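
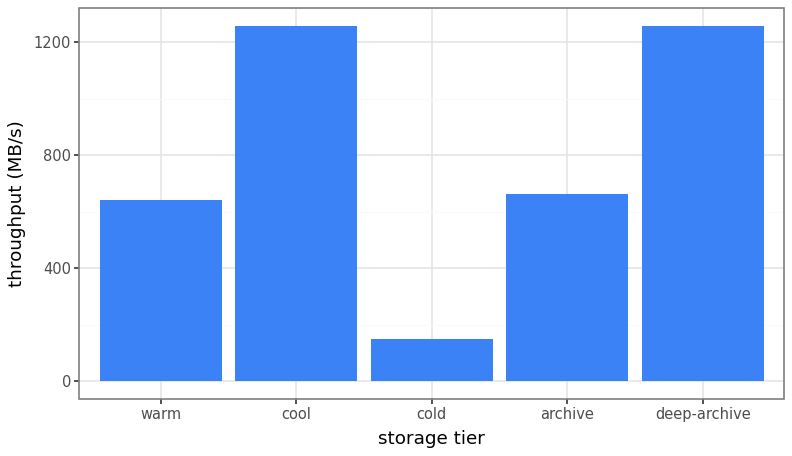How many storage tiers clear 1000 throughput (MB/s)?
Above 1000: cool, deep-archive.

2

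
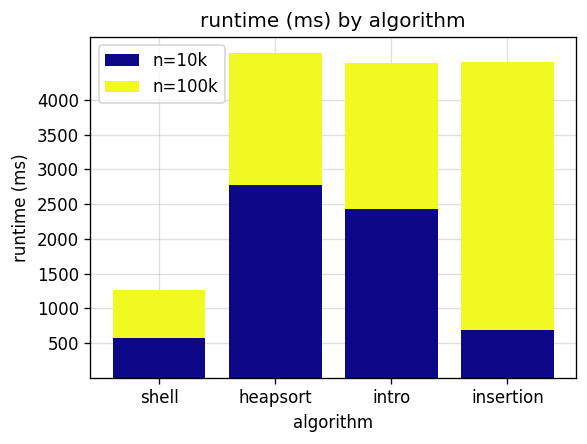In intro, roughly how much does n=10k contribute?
≈ 2500

n=10k top ≈ 2500, bottom ≈ 0; segment ≈ 2500.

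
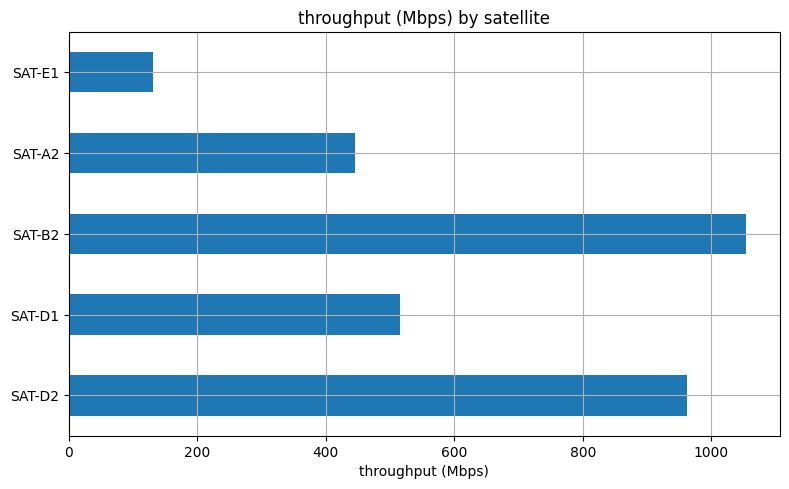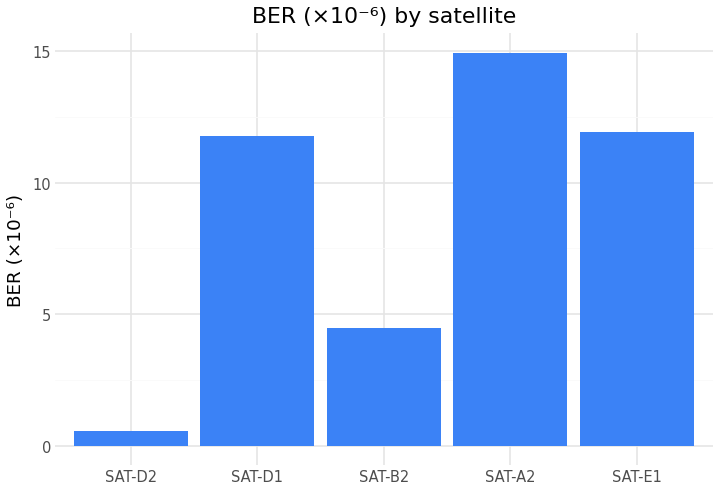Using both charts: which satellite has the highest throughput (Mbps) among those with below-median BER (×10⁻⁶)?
SAT-B2

Chart 2 median BER (×10⁻⁶) ≈ 12; below-median satellites: SAT-D2, SAT-B2. Among those, SAT-B2 has the highest throughput (Mbps) (≈ 1100).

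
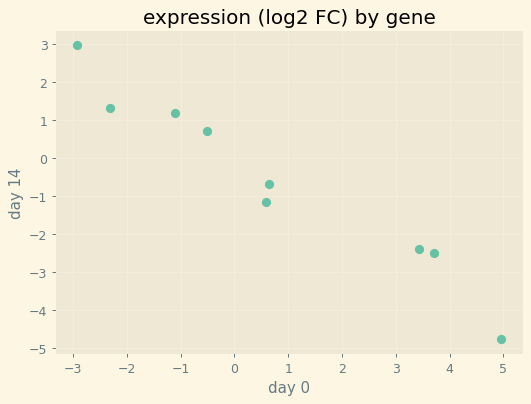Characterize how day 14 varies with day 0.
Points are negatively correlated; strong (|r| ≈ 1.0).

negative, strong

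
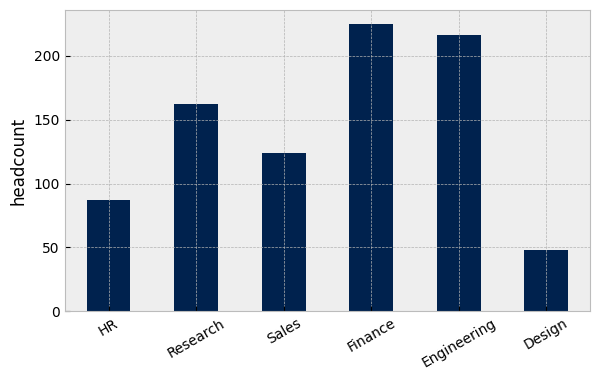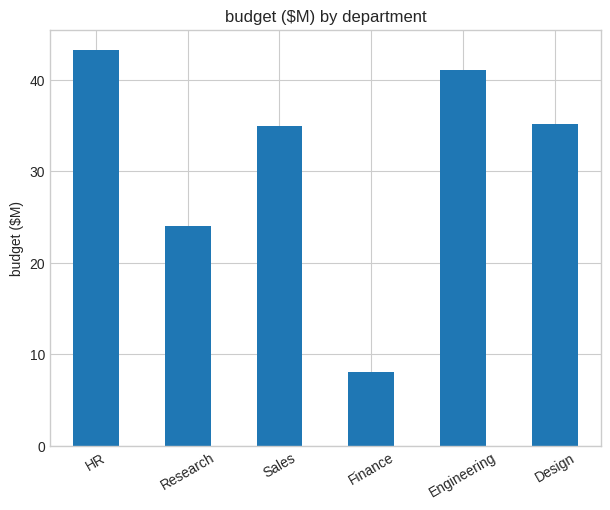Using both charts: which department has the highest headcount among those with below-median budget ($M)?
Finance

Chart 2 median budget ($M) ≈ 35; below-median departments: Research, Sales, Finance. Among those, Finance has the highest headcount (≈ 225).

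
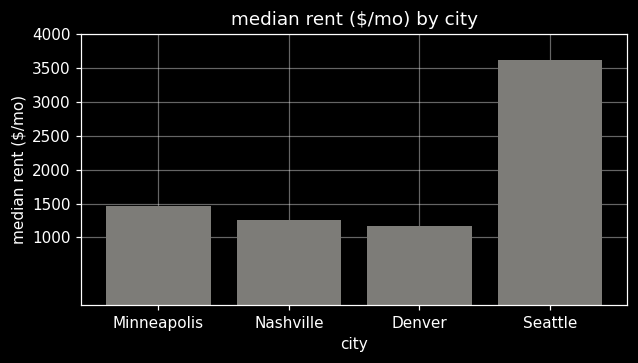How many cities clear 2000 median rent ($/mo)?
1

Above 2000: Seattle.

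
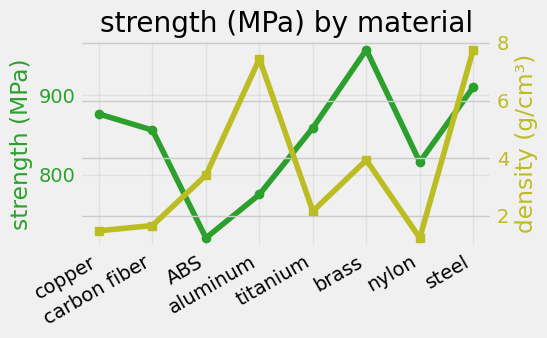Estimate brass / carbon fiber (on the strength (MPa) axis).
brass ≈ 960, carbon fiber ≈ 860; 960/860 ≈ 1.12.

≈ 1.12×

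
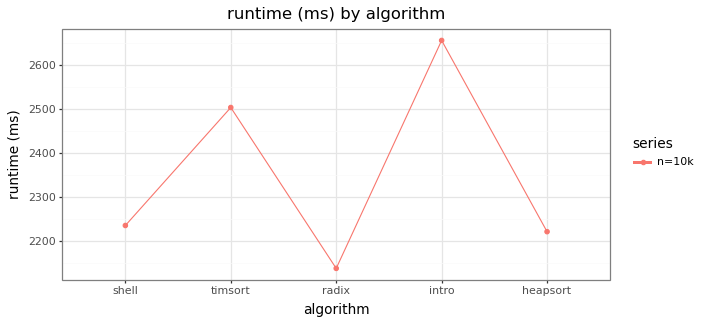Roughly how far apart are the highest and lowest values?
Max intro ≈ 2650, min radix ≈ 2150; range ≈ 500.

≈ 500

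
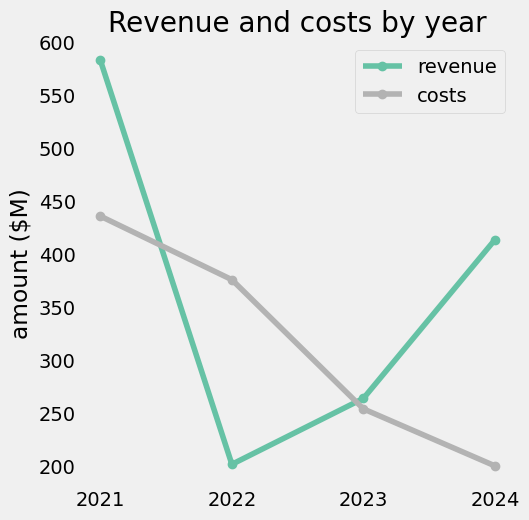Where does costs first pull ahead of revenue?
2021: costs ≈ 450 vs revenue ≈ 600 (not yet); 2022: costs ≈ 400 vs revenue ≈ 200 (first crossover).

2022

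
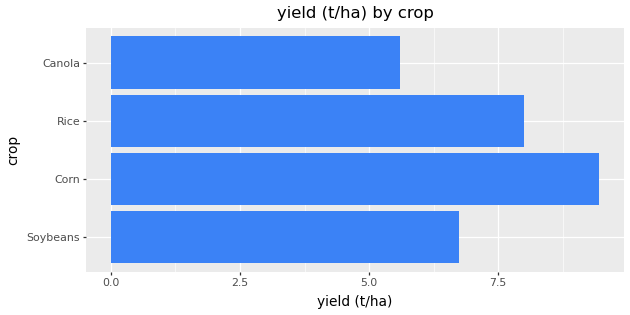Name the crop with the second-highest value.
Top 3: Corn ≈ 9, Rice ≈ 8, Soybeans ≈ 7.

Rice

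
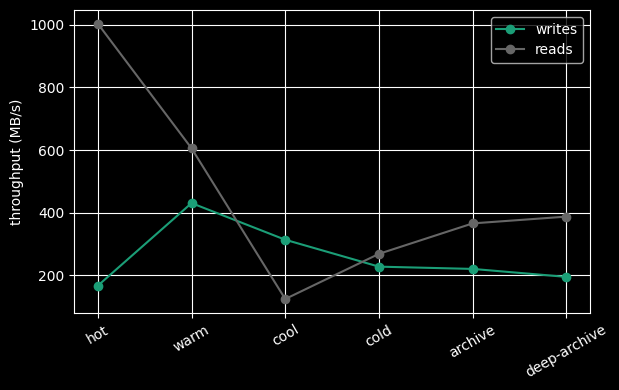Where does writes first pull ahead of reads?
cool

warm: writes ≈ 400 vs reads ≈ 600 (not yet); cool: writes ≈ 300 vs reads ≈ 100 (first crossover).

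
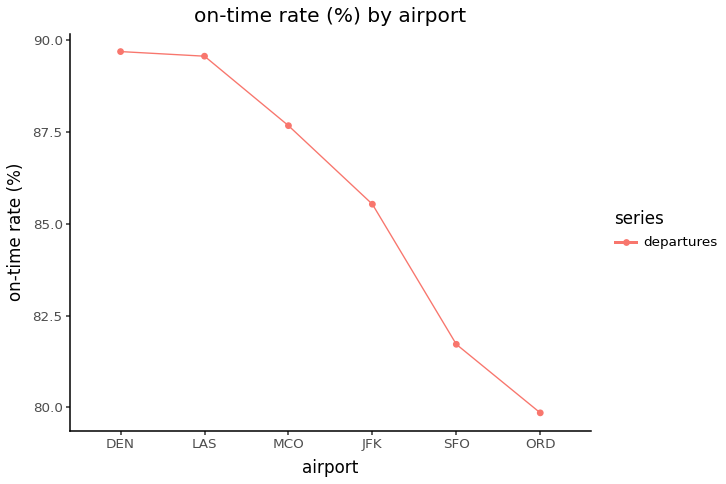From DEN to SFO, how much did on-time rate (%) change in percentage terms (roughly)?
≈ -8.9%

DEN ≈ 90, SFO ≈ 82; (82 − 90) / 90 ≈ -8.9%.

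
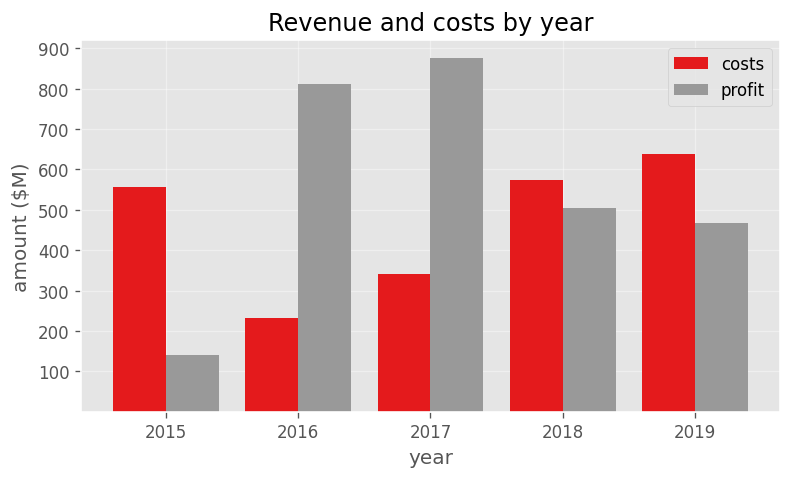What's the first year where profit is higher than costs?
2016

2015: profit ≈ 100 vs costs ≈ 600 (not yet); 2016: profit ≈ 800 vs costs ≈ 200 (first crossover).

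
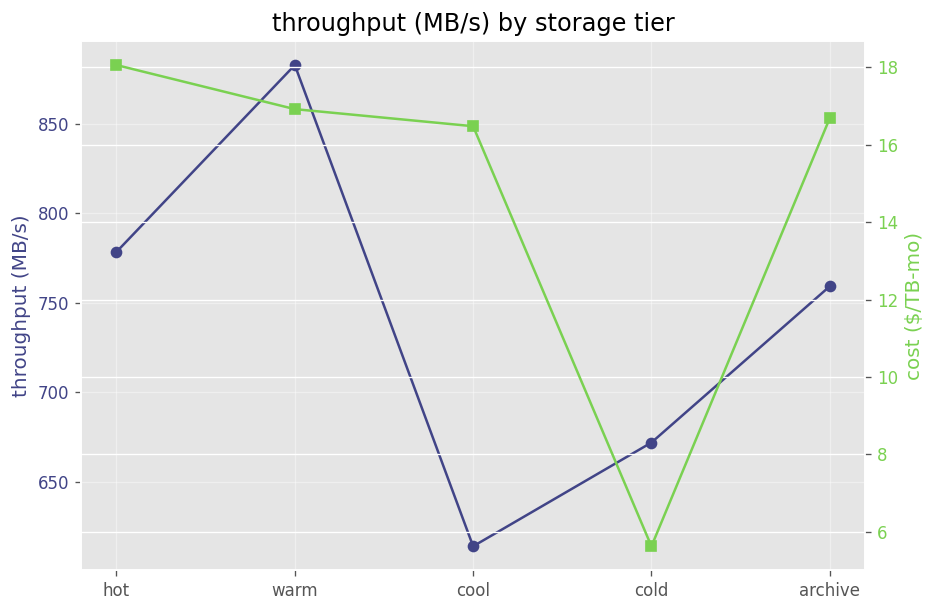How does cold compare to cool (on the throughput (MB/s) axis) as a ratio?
cold ≈ 675, cool ≈ 625; 675/625 ≈ 1.08.

≈ 1.08×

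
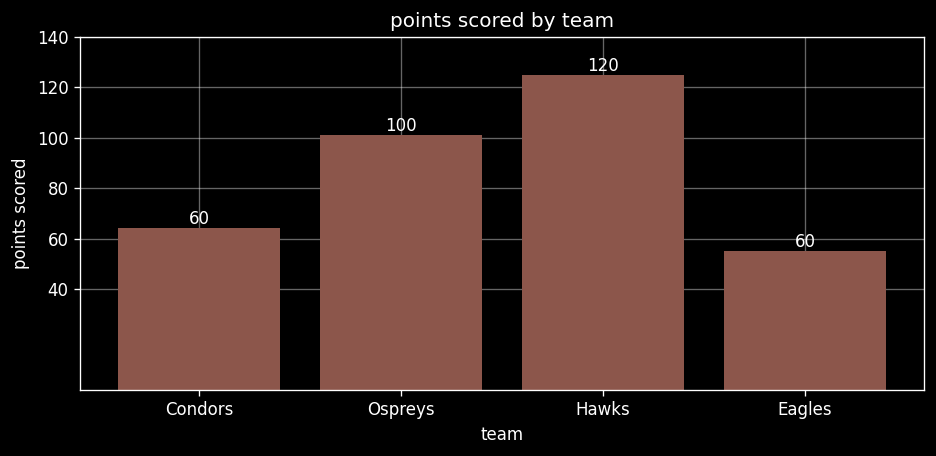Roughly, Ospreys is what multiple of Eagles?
≈ 1.67×

Ospreys ≈ 100, Eagles ≈ 60; 100/60 ≈ 1.67.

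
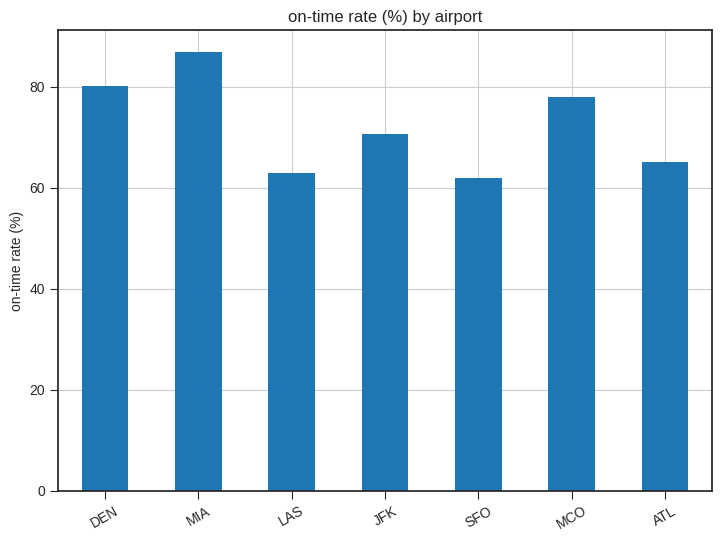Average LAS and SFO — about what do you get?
(60 + 60) / 2 ≈ 60.

≈ 60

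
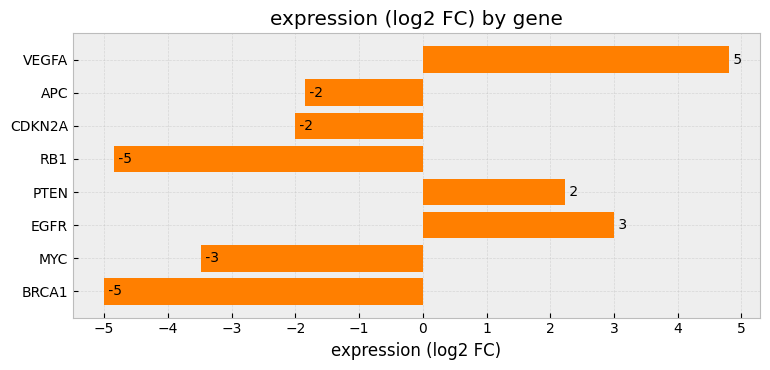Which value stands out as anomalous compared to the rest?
VEGFA

VEGFA ≈ 5; the rest sit between ≈ -5 and ≈ 3.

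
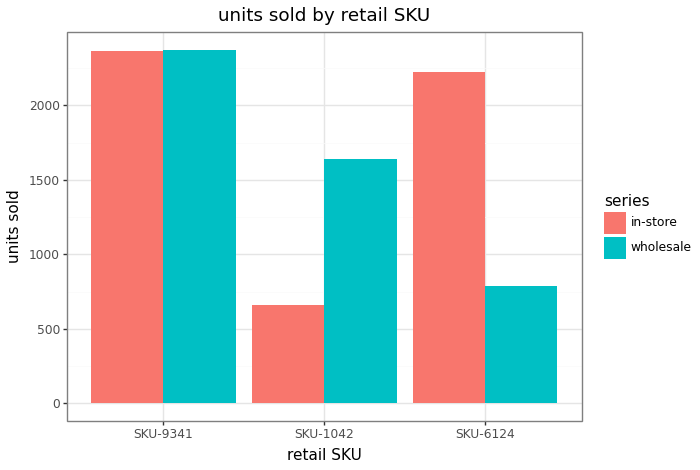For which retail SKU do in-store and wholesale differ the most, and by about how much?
SKU-6124: in-store ≈ 2200, wholesale ≈ 800 → gap ≈ 1400. Next-largest (SKU-1042) is only ≈ 1000.

SKU-6124, ≈ 1400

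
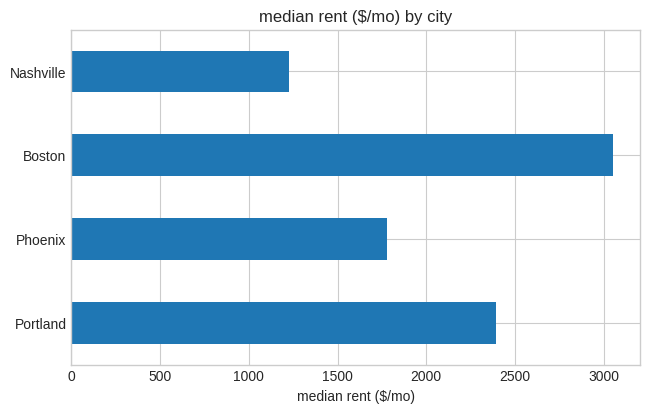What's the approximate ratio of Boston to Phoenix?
≈ 1.5×

Boston ≈ 3000, Phoenix ≈ 2000; 3000/2000 ≈ 1.5.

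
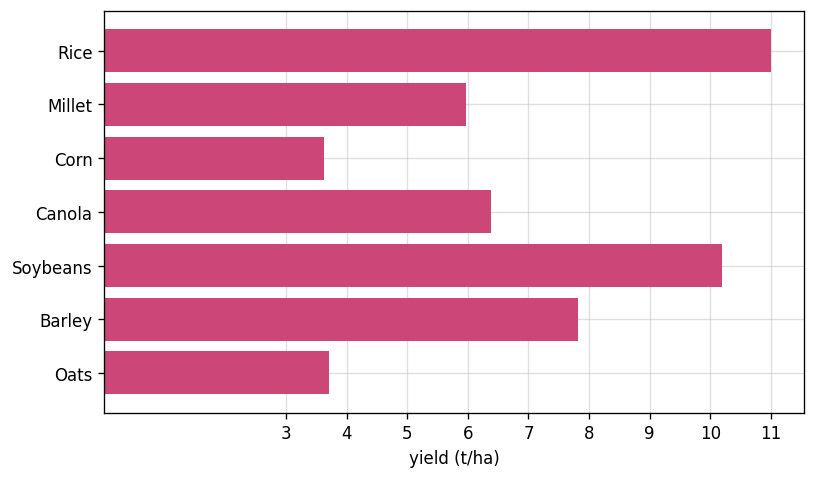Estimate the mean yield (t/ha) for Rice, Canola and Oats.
(11 + 6 + 4) / 3 ≈ 7.

≈ 7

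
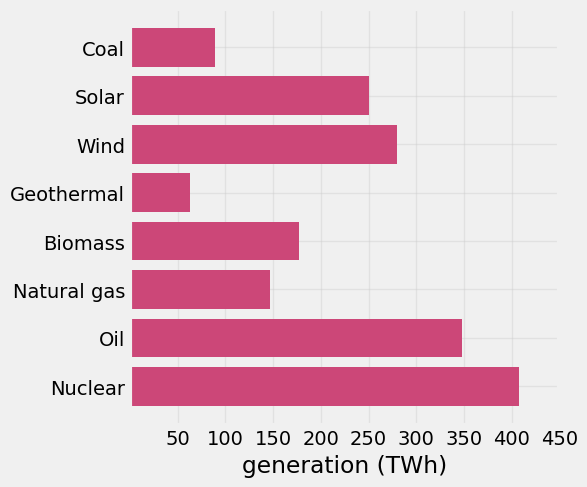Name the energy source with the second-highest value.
Top 3: Nuclear ≈ 400, Oil ≈ 350, Wind ≈ 300.

Oil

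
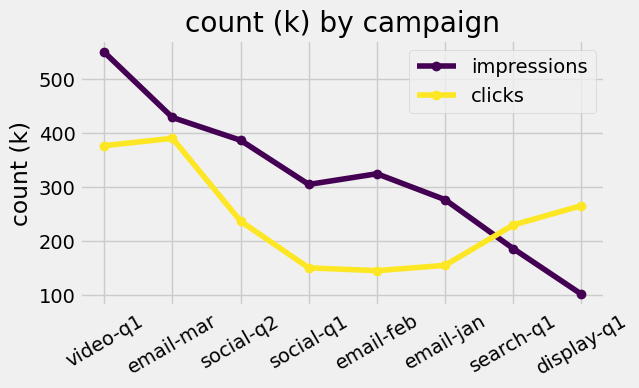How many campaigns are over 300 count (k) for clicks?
Above 300: video-q1, email-mar.

2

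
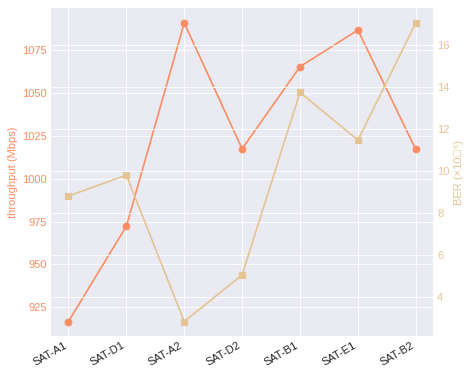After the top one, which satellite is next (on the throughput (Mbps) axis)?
SAT-E1

Top 3 (on the throughput (Mbps) axis): SAT-A2 ≈ 1100, SAT-E1 ≈ 1080, SAT-B1 ≈ 1060.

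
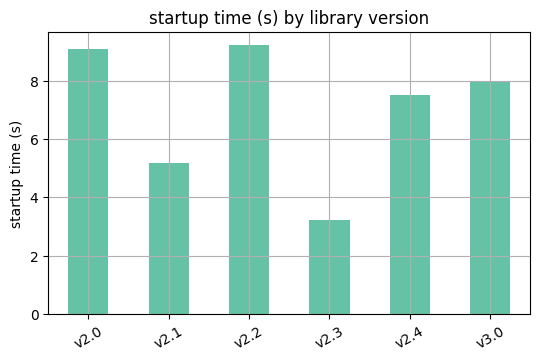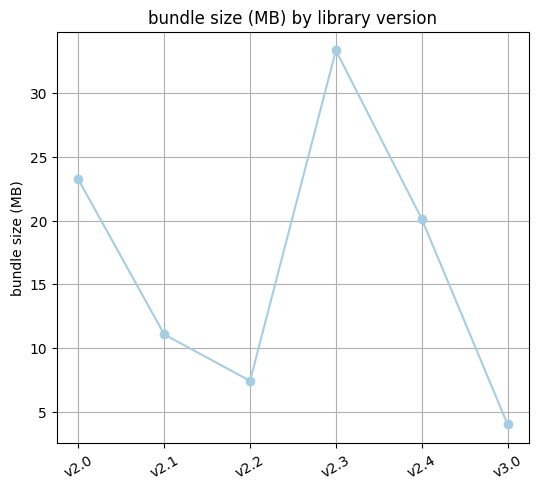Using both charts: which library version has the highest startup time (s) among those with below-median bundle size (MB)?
v2.2

Chart 2 median bundle size (MB) ≈ 15; below-median library versions: v2.1, v2.2, v3.0. Among those, v2.2 has the highest startup time (s) (≈ 9).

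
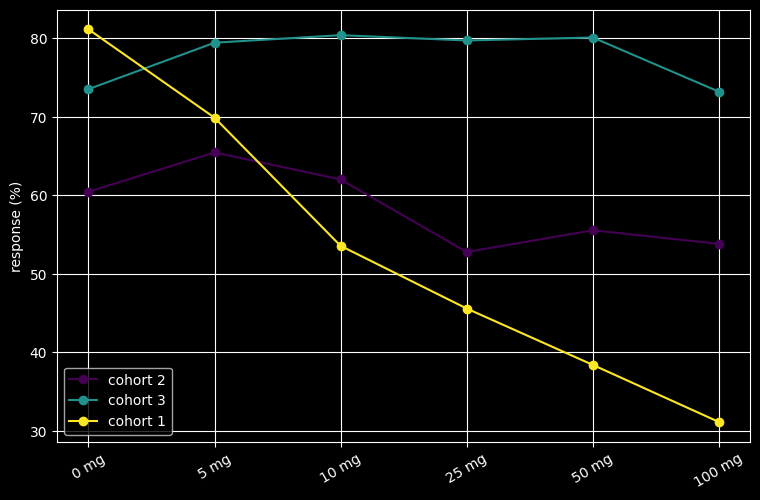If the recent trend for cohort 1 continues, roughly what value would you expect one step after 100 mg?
Last three: 45, 40, 30 → slope ≈ -7.5/step → next ≈ 22.5.

≈ 22.5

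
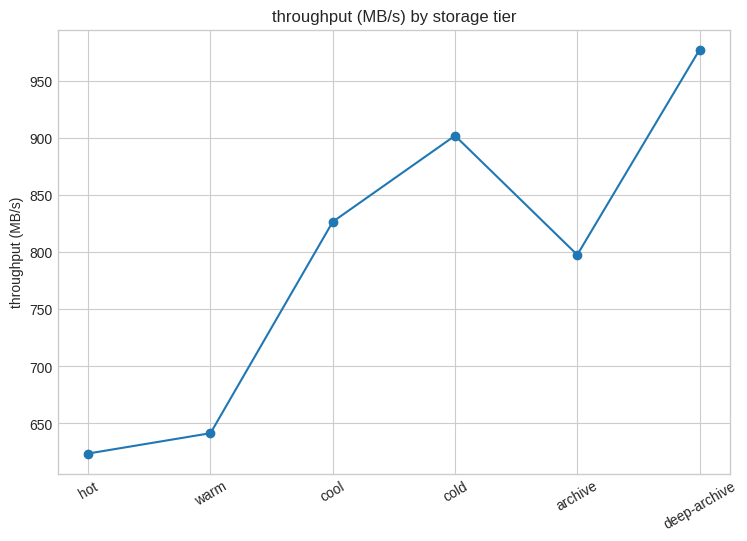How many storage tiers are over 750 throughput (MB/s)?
4

Above 750: cool, cold, archive, deep-archive.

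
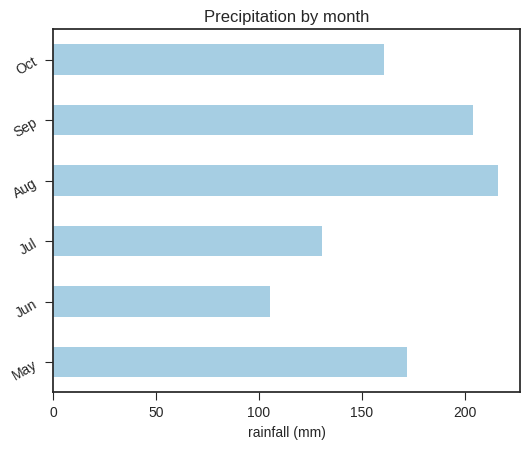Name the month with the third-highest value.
May

Top 4: Aug ≈ 220, Sep ≈ 200, May ≈ 180, Oct ≈ 160.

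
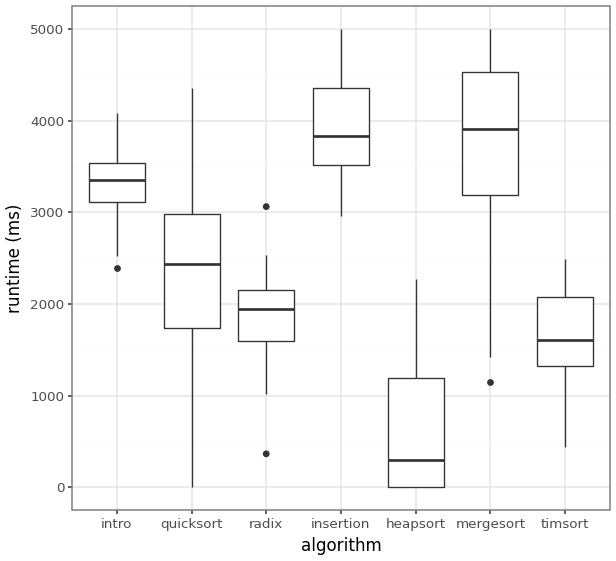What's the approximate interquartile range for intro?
≈ 500

Q3 ≈ 3500, Q1 ≈ 3000; IQR ≈ 500.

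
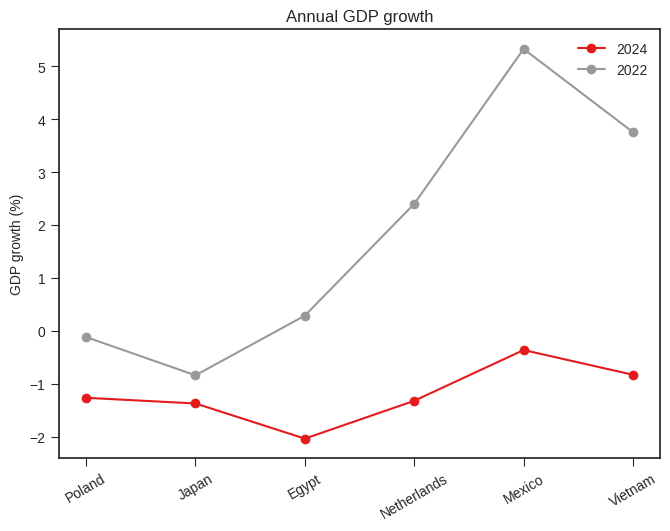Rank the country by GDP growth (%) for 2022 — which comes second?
Top 3 for 2022: Mexico ≈ 5, Vietnam ≈ 4, Netherlands ≈ 2.

Vietnam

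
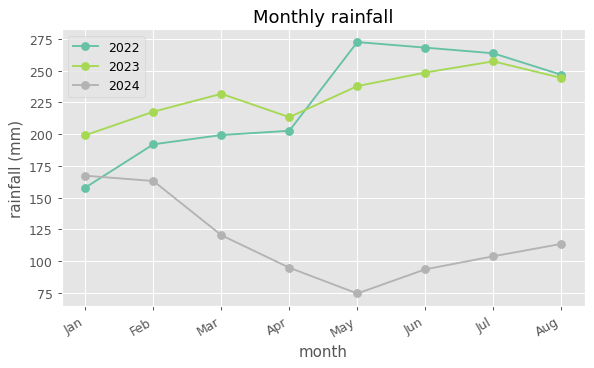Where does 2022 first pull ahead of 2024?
Feb

Jan: 2022 ≈ 160 vs 2024 ≈ 160 (not yet); Feb: 2022 ≈ 200 vs 2024 ≈ 160 (first crossover).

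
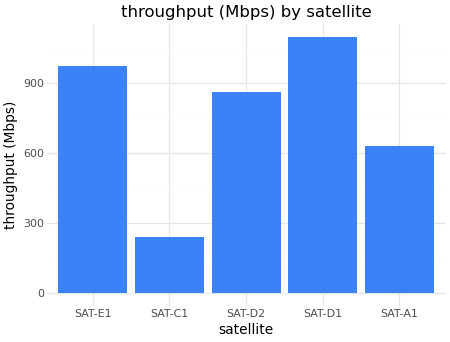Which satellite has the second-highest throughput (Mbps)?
SAT-E1

Top 3: SAT-D1 ≈ 1100, SAT-E1 ≈ 1000, SAT-D2 ≈ 900.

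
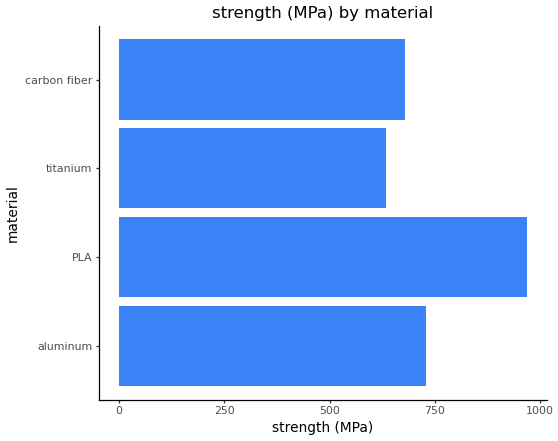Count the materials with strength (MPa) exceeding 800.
1

Above 800: PLA.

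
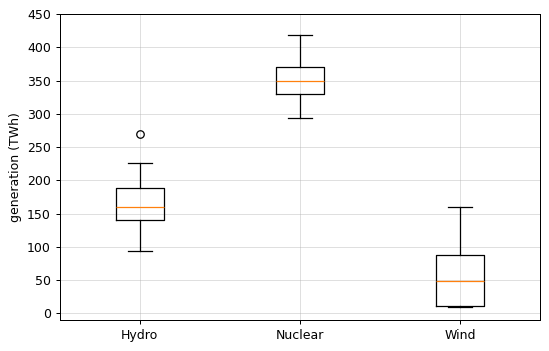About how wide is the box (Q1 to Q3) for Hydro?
≈ 50

Q3 ≈ 200, Q1 ≈ 150; IQR ≈ 50.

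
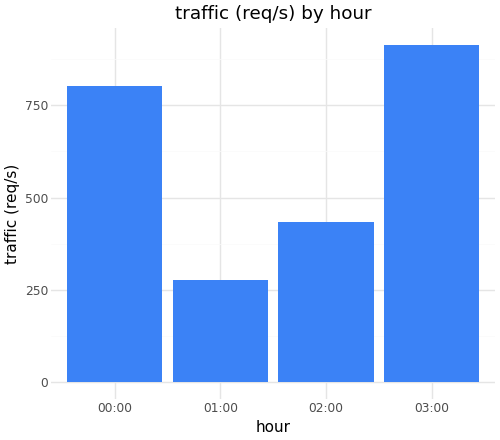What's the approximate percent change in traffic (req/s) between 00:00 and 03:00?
≈ +12.5%

00:00 ≈ 800, 03:00 ≈ 900; (900 − 800) / 800 ≈ +12.5%.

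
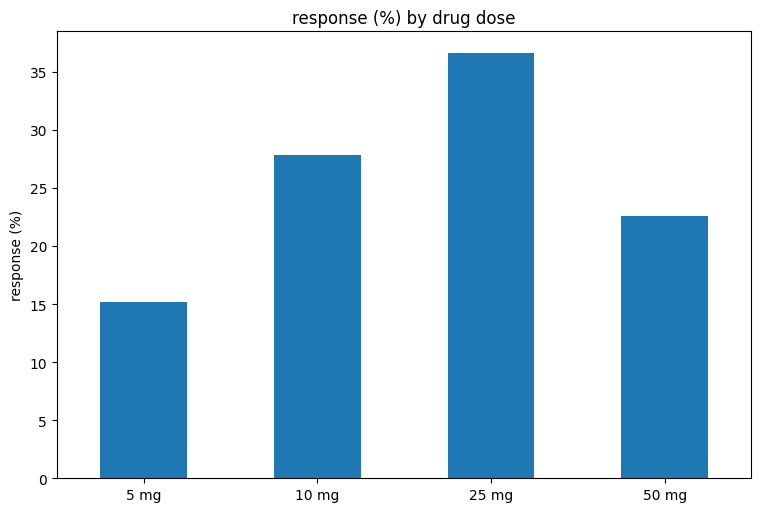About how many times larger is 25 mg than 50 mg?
≈ 1.4×

25 mg ≈ 35, 50 mg ≈ 25; 35/25 ≈ 1.4.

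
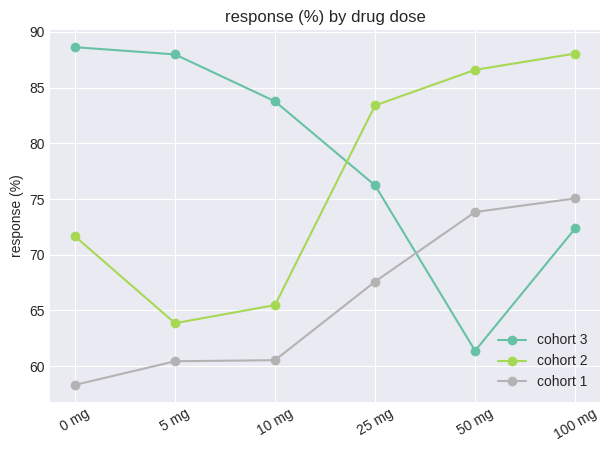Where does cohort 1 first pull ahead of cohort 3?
50 mg

25 mg: cohort 1 ≈ 70 vs cohort 3 ≈ 75 (not yet); 50 mg: cohort 1 ≈ 75 vs cohort 3 ≈ 60 (first crossover).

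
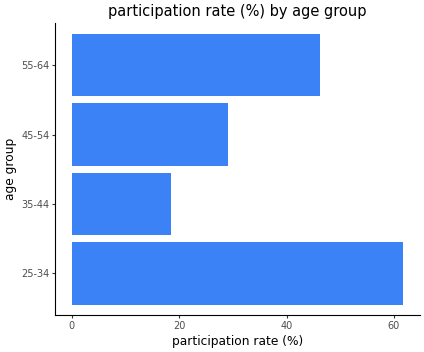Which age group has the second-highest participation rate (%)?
55-64

Top 3: 25-34 ≈ 60, 55-64 ≈ 50, 45-54 ≈ 30.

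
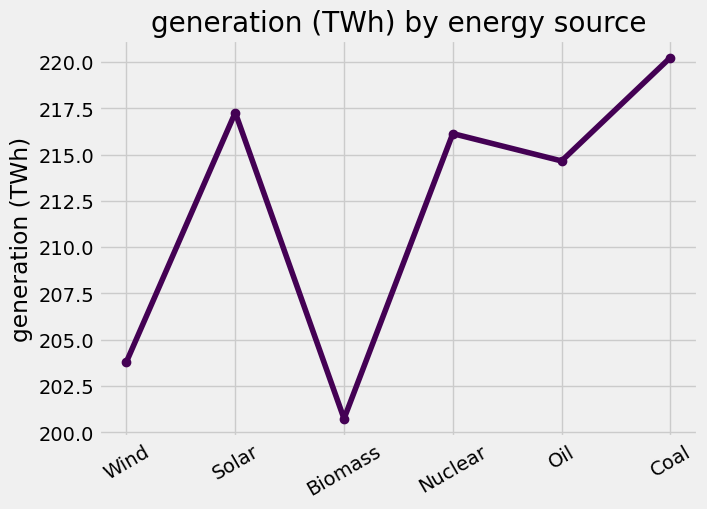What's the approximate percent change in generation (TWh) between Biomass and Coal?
≈ +10%

Biomass ≈ 200, Coal ≈ 220; (220 − 200) / 200 ≈ +10%.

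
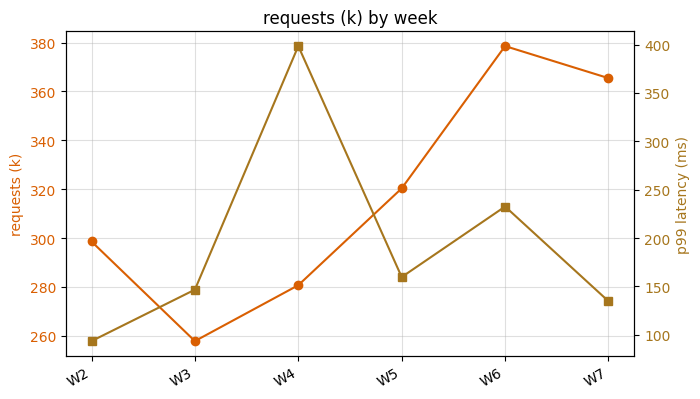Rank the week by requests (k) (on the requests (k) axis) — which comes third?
Top 4 (on the requests (k) axis): W6 ≈ 380, W7 ≈ 360, W5 ≈ 320, W2 ≈ 300.

W5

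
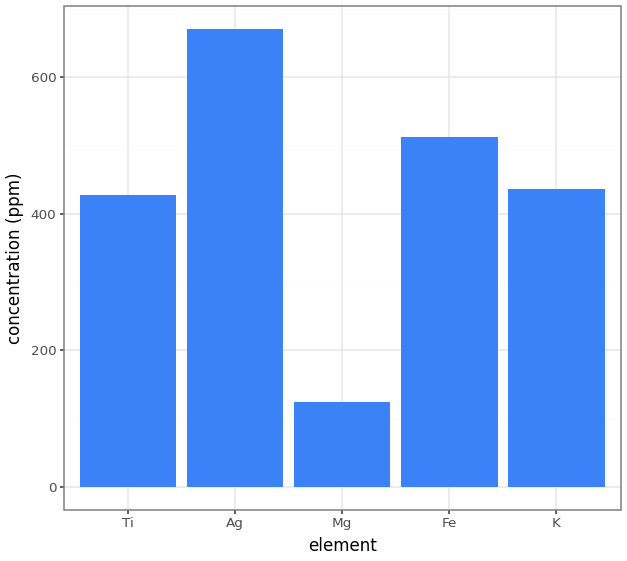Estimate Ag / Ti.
Ag ≈ 700, Ti ≈ 400; 700/400 ≈ 1.75.

≈ 1.75×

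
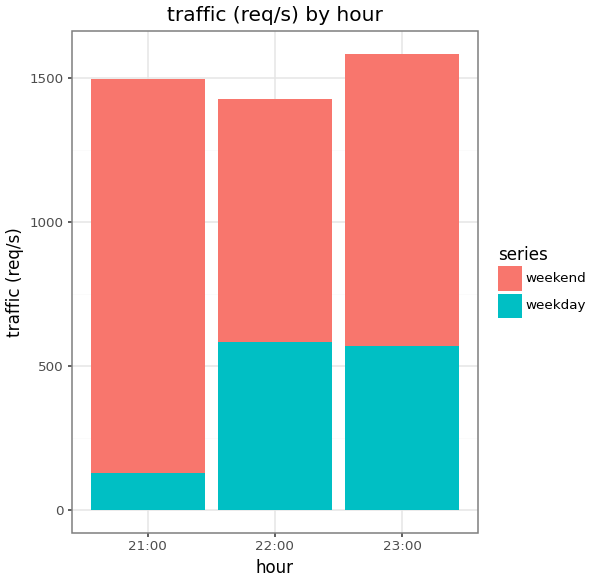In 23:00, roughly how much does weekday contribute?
≈ 600

weekday top ≈ 600, bottom ≈ 0; segment ≈ 600.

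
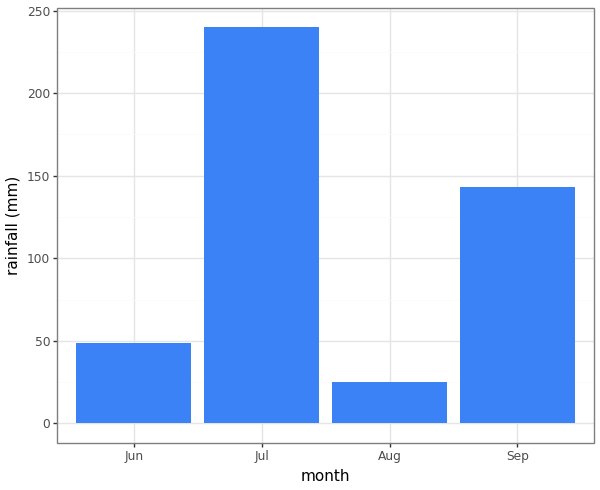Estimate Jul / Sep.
≈ 1.71×

Jul ≈ 240, Sep ≈ 140; 240/140 ≈ 1.71.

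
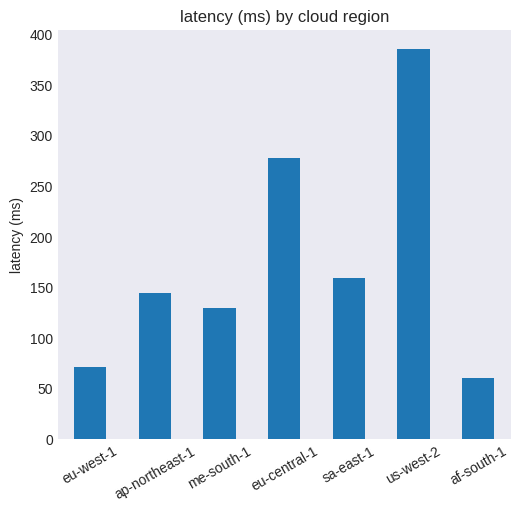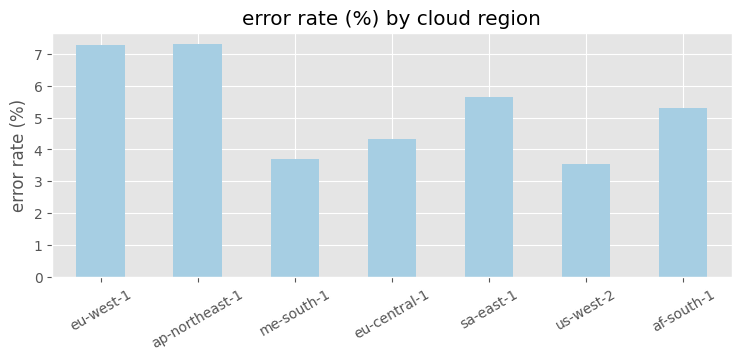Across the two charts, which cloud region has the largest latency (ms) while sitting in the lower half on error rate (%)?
us-west-2

Chart 2 median error rate (%) ≈ 5; below-median cloud regions: me-south-1, eu-central-1, us-west-2. Among those, us-west-2 has the highest latency (ms) (≈ 400).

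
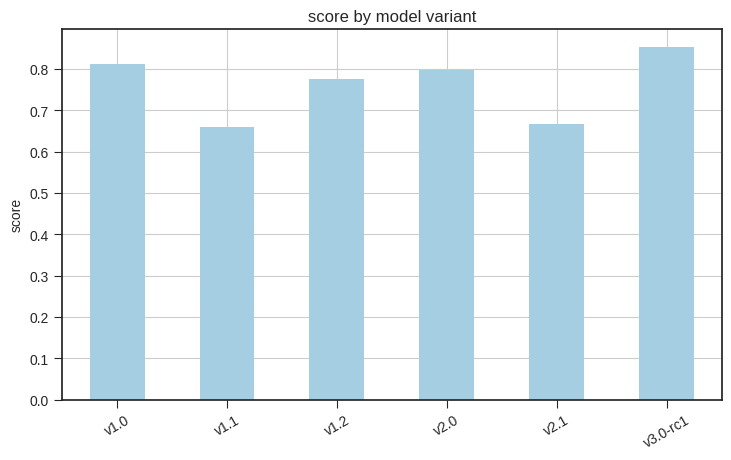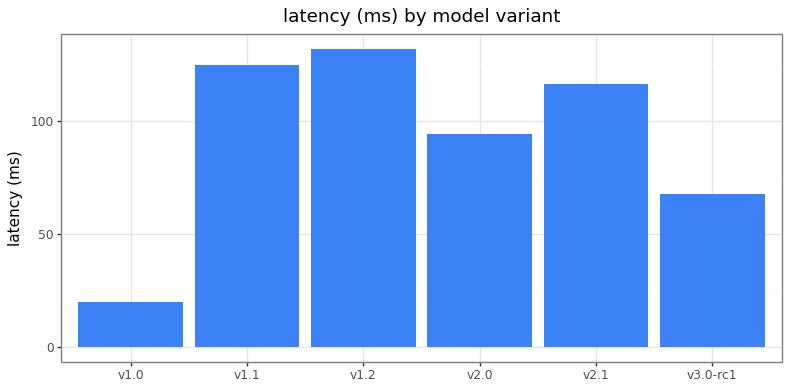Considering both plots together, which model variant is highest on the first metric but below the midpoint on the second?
v3.0-rc1

Chart 2 median latency (ms) ≈ 100; below-median model variants: v1.0, v2.0, v3.0-rc1. Among those, v3.0-rc1 has the highest score (≈ 0.9).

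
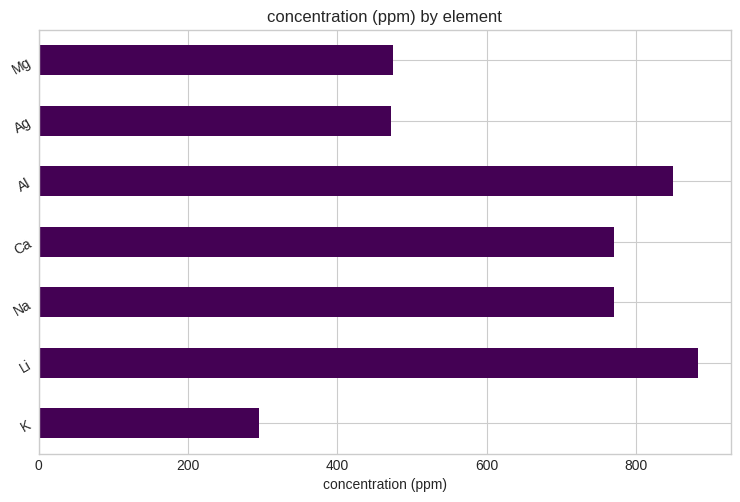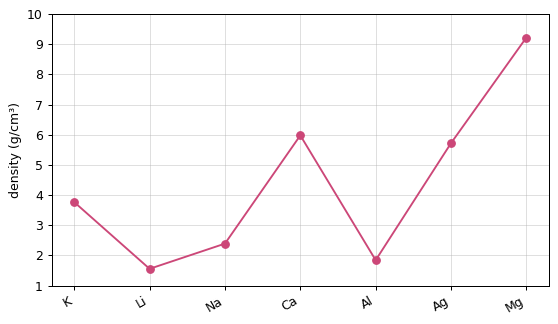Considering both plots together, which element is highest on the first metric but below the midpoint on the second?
Li

Chart 2 median density (g/cm³) ≈ 4; below-median elements: Li, Na, Al. Among those, Li has the highest concentration (ppm) (≈ 900).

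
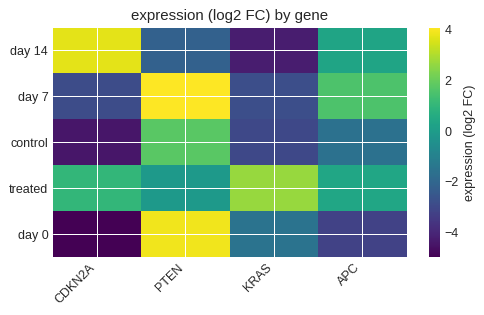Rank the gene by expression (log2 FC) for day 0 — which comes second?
KRAS

Top 3 for day 0: PTEN ≈ 4, KRAS ≈ -2, APC ≈ -3.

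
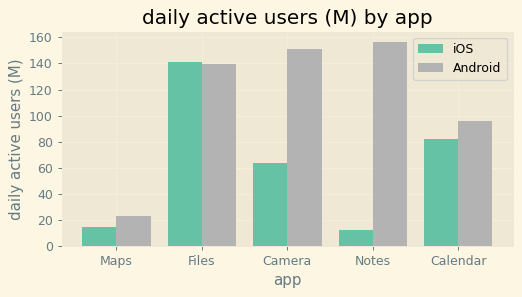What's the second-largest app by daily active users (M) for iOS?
Top 3 for iOS: Files ≈ 140, Calendar ≈ 80, Camera ≈ 60.

Calendar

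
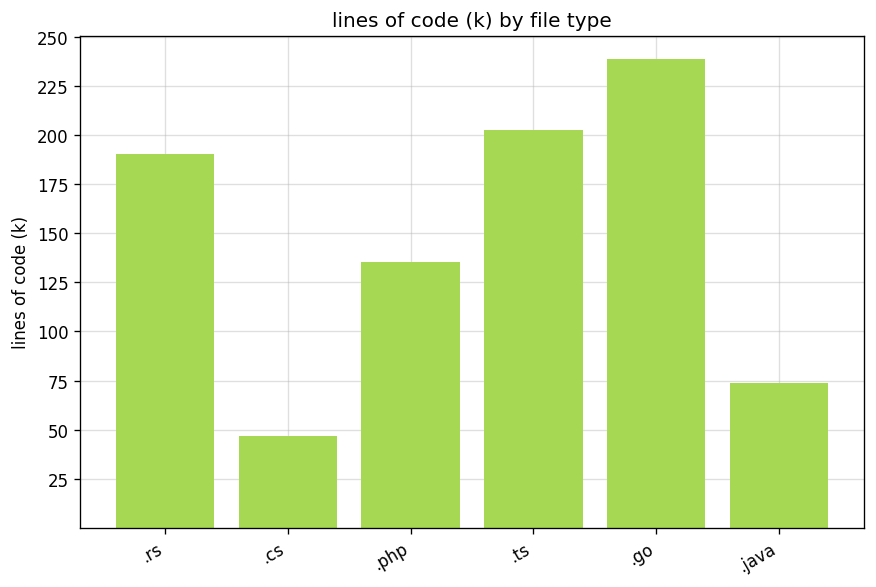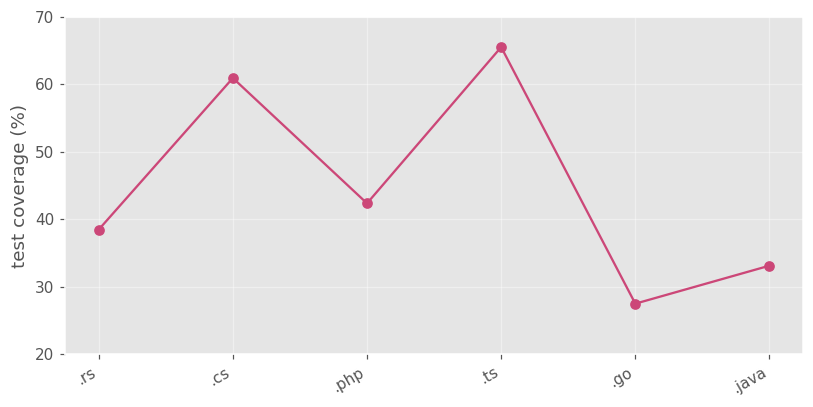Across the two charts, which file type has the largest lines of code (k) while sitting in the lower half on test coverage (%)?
Chart 2 median test coverage (%) ≈ 40; below-median file types: .rs, .go, .java. Among those, .go has the highest lines of code (k) (≈ 250).

.go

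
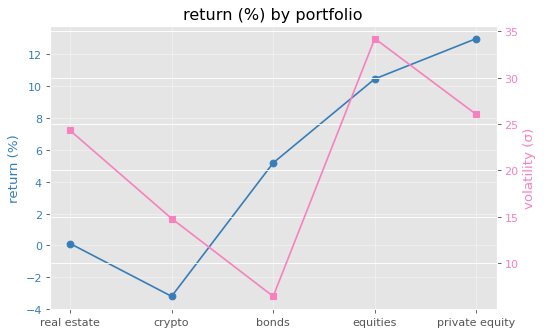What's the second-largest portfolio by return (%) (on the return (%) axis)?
equities

Top 3 (on the return (%) axis): private equity ≈ 12, equities ≈ 10, bonds ≈ 6.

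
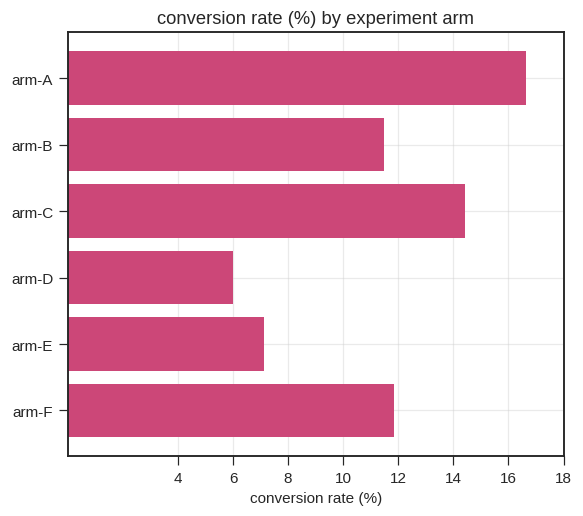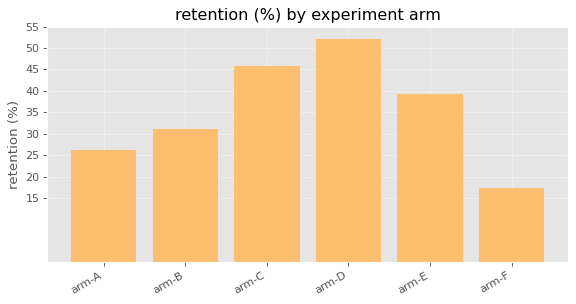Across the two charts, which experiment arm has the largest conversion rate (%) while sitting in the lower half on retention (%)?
arm-A

Chart 2 median retention (%) ≈ 35; below-median experiment arms: arm-A, arm-B, arm-F. Among those, arm-A has the highest conversion rate (%) (≈ 16).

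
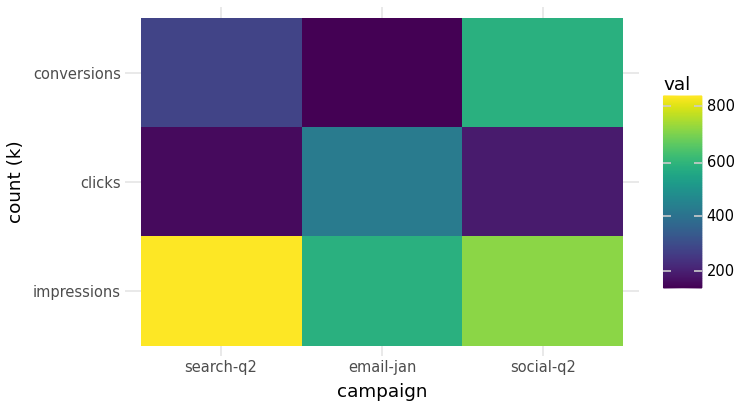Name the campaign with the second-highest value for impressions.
Top 3 for impressions: search-q2 ≈ 800, social-q2 ≈ 700, email-jan ≈ 600.

social-q2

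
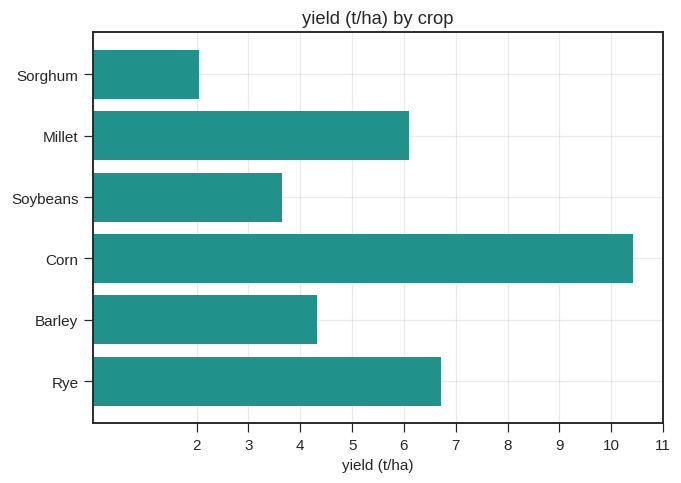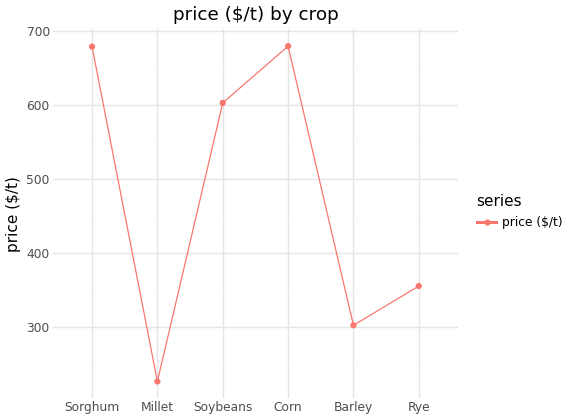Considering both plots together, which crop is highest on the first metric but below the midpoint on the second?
Rye

Chart 2 median price ($/t) ≈ 500; below-median crops: Millet, Barley, Rye. Among those, Rye has the highest yield (t/ha) (≈ 7).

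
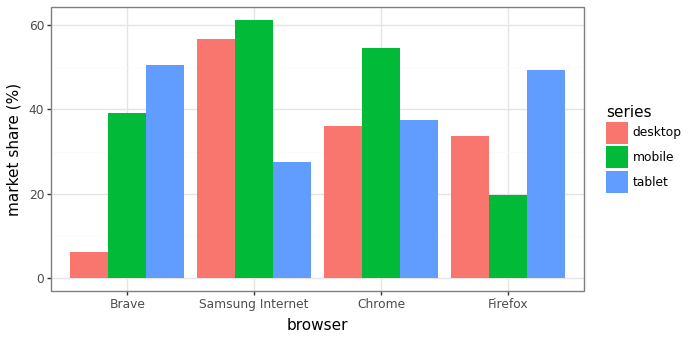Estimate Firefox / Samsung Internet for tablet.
≈ 1.67×

Firefox ≈ 50, Samsung Internet ≈ 30; 50/30 ≈ 1.67.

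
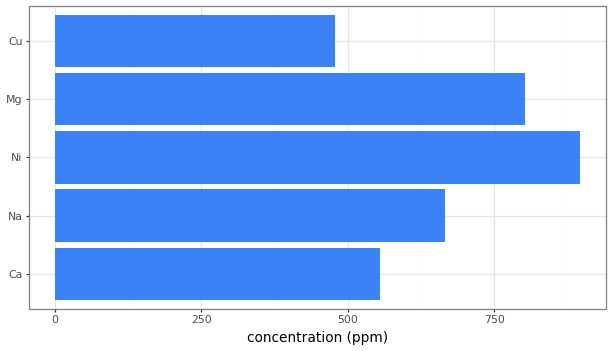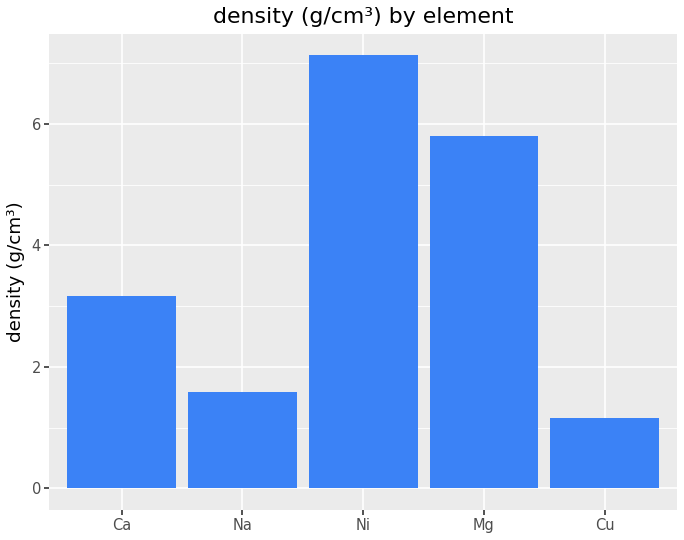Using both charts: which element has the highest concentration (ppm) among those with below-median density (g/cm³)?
Chart 2 median density (g/cm³) ≈ 3; below-median elements: Na, Cu. Among those, Na has the highest concentration (ppm) (≈ 700).

Na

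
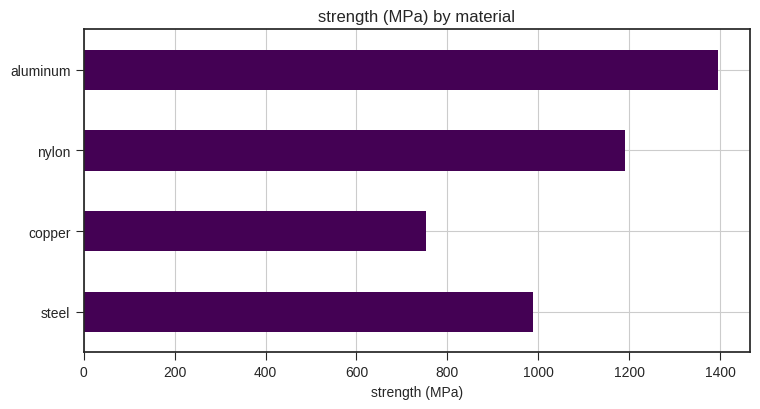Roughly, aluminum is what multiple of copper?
≈ 1.75×

aluminum ≈ 1400, copper ≈ 800; 1400/800 ≈ 1.75.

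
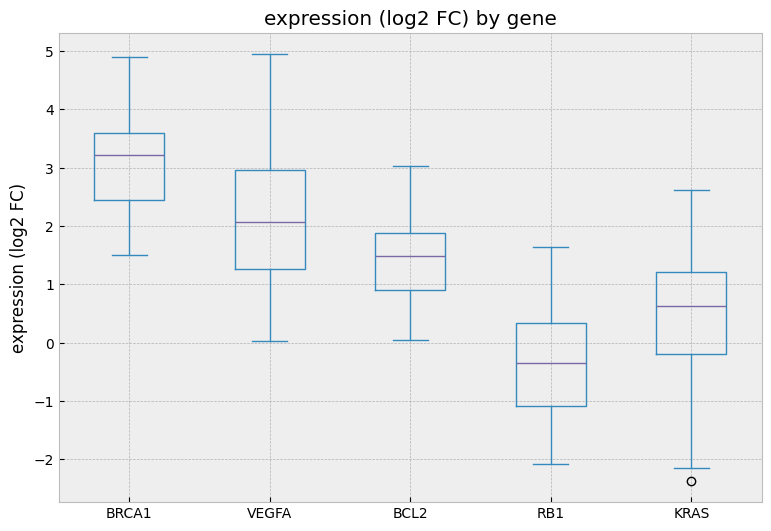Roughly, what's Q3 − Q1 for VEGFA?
≈ 1.5

Q3 ≈ 3.0, Q1 ≈ 1.5; IQR ≈ 1.5.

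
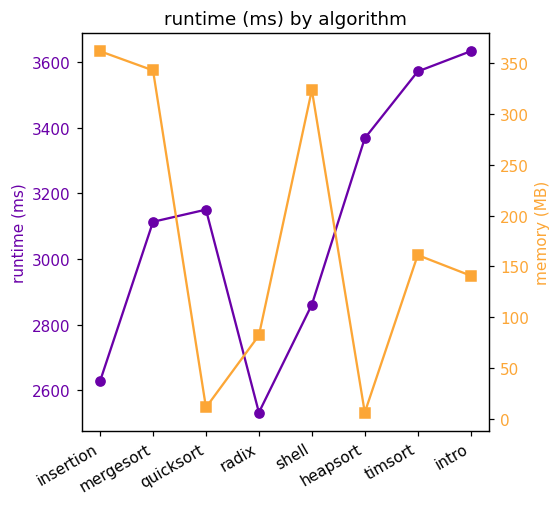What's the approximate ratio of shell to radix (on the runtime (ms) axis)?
shell ≈ 2900, radix ≈ 2500; 2900/2500 ≈ 1.16.

≈ 1.16×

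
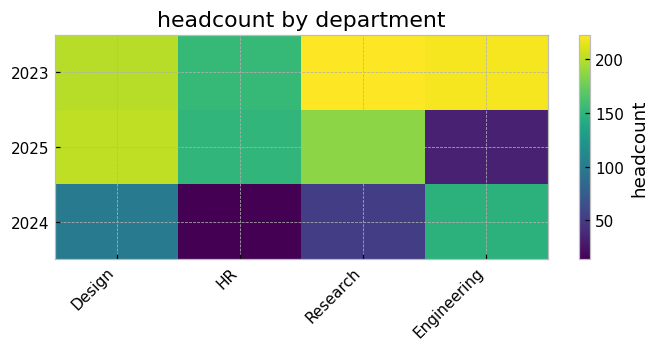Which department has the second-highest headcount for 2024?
Design

Top 3 for 2024: Engineering ≈ 140, Design ≈ 100, Research ≈ 60.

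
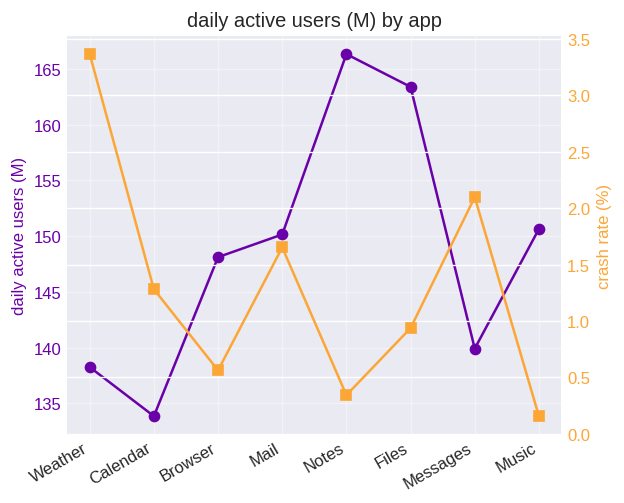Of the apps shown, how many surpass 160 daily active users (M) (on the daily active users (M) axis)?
Above 160: Notes, Files.

2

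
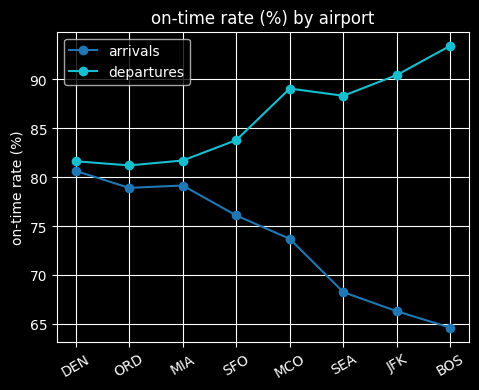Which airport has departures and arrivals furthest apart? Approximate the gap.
BOS, ≈ 30 %

BOS: departures ≈ 95, arrivals ≈ 65 → gap ≈ 30. Next-largest (JFK) is only ≈ 25.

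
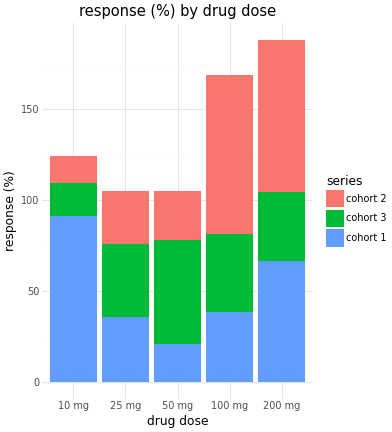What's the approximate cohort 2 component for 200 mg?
cohort 2 top ≈ 180, bottom ≈ 100; segment ≈ 80.

≈ 80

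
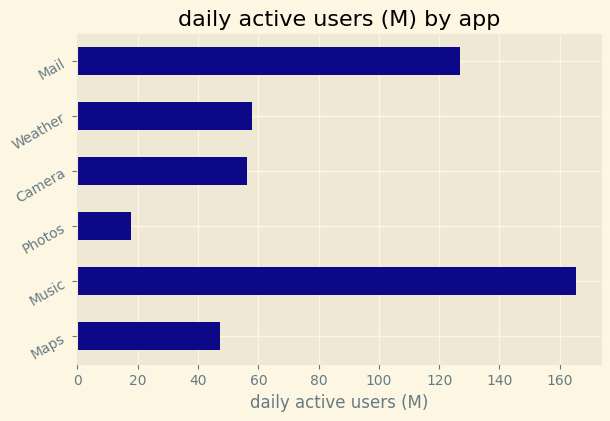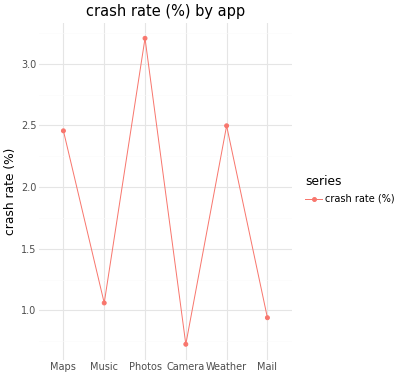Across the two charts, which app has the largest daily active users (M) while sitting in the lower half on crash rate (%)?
Chart 2 median crash rate (%) ≈ 2; below-median apps: Music, Camera, Mail. Among those, Music has the highest daily active users (M) (≈ 160).

Music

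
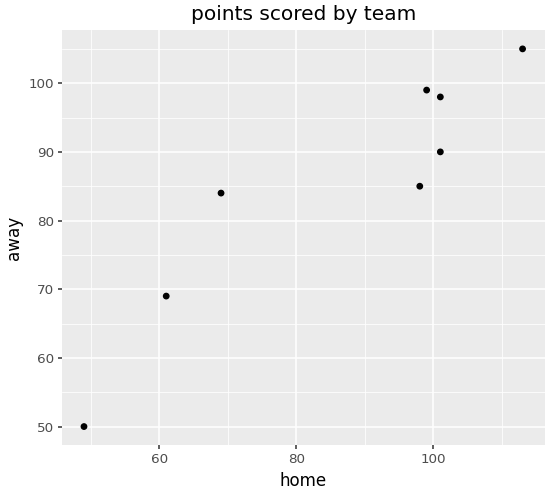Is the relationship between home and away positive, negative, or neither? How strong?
Points are positively correlated; strong (|r| ≈ 0.9).

positive, strong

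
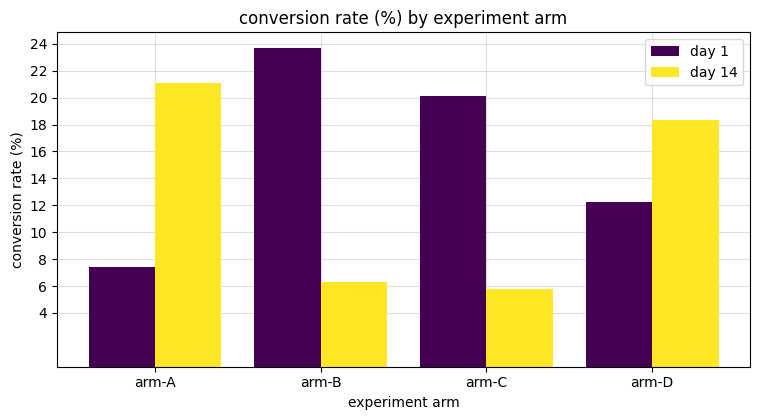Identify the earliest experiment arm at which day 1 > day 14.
arm-B

arm-A: day 1 ≈ 8 vs day 14 ≈ 22 (not yet); arm-B: day 1 ≈ 24 vs day 14 ≈ 6 (first crossover).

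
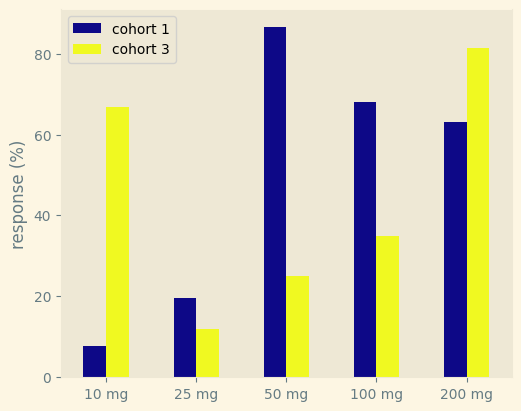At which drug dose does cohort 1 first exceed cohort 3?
10 mg: cohort 1 ≈ 10 vs cohort 3 ≈ 70 (not yet); 25 mg: cohort 1 ≈ 20 vs cohort 3 ≈ 10 (first crossover).

25 mg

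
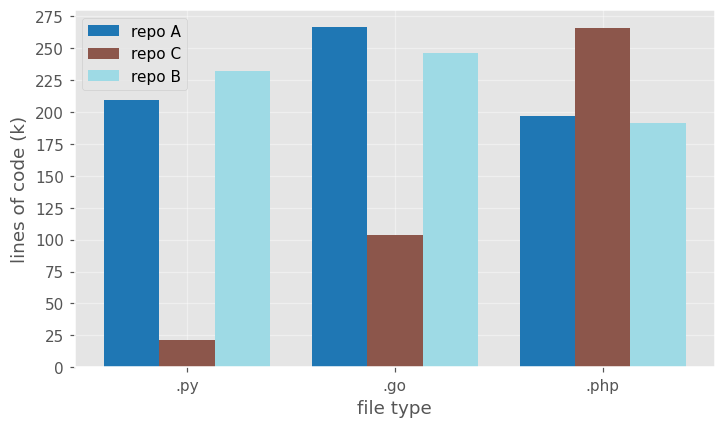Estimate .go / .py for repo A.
.go ≈ 275, .py ≈ 200; 275/200 ≈ 1.38.

≈ 1.38×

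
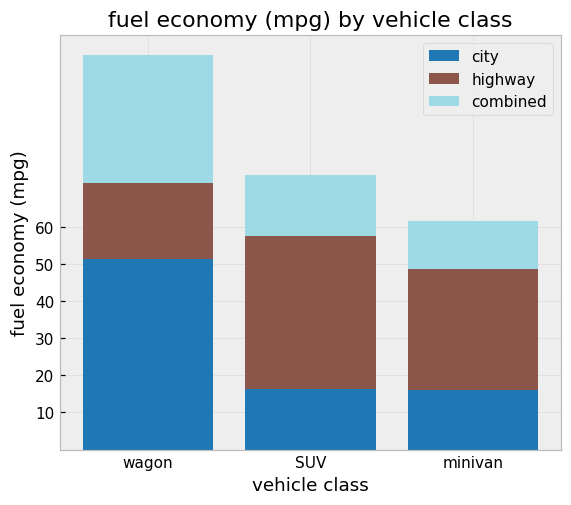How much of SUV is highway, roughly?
≈ 40

highway top ≈ 60, bottom ≈ 20; segment ≈ 40.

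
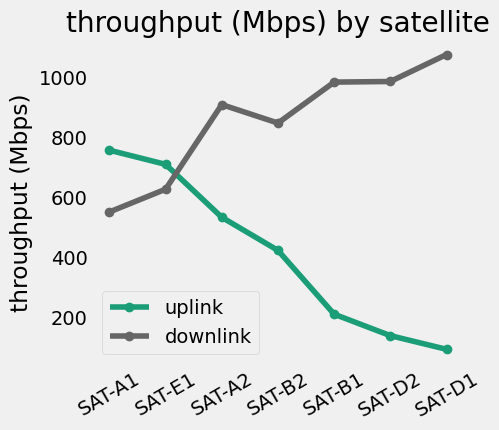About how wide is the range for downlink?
Max SAT-D1 ≈ 1100, min SAT-A1 ≈ 600; range ≈ 500.

≈ 500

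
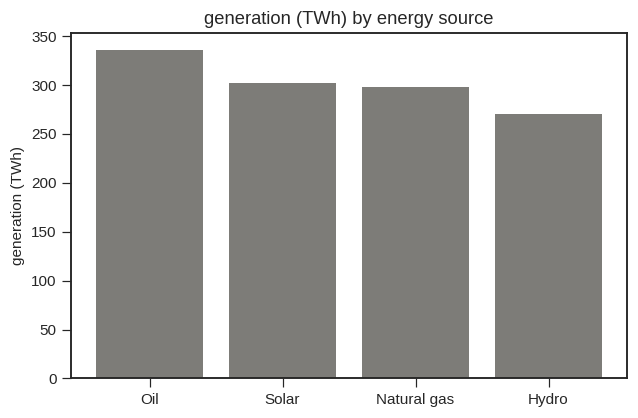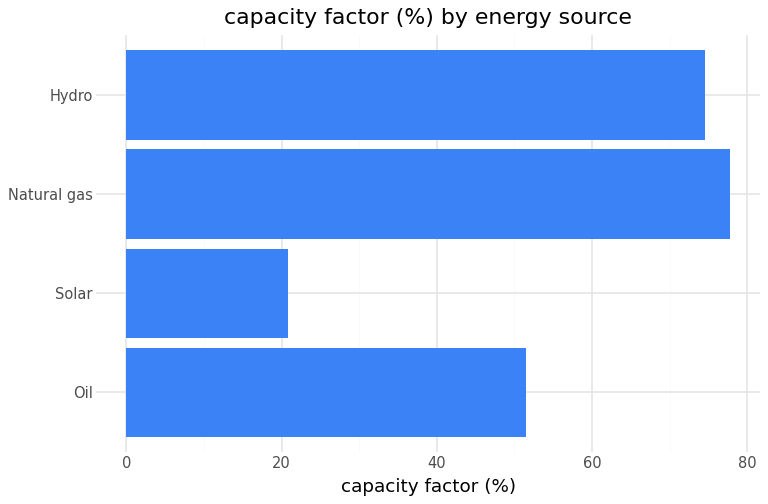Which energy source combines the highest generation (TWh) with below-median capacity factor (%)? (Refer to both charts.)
Chart 2 median capacity factor (%) ≈ 60; below-median energy sources: Oil, Solar. Among those, Oil has the highest generation (TWh) (≈ 350).

Oil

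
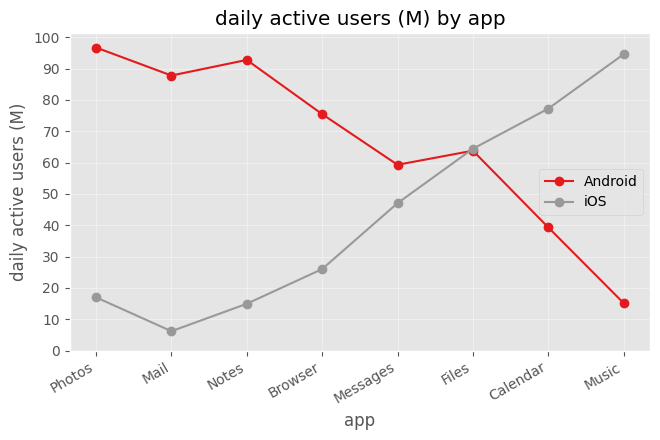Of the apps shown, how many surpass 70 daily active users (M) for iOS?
Above 70: Calendar, Music.

2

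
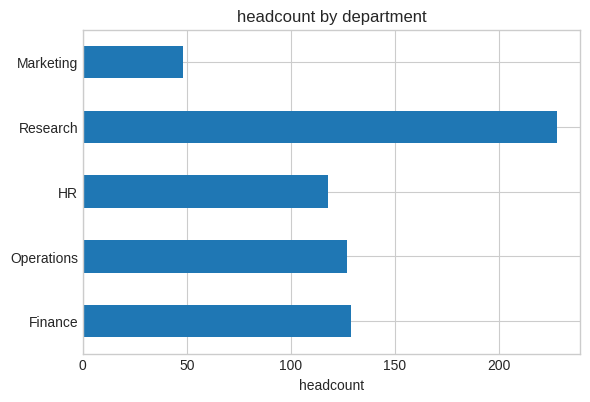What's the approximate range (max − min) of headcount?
≈ 180

Max Research ≈ 220, min Marketing ≈ 40; range ≈ 180.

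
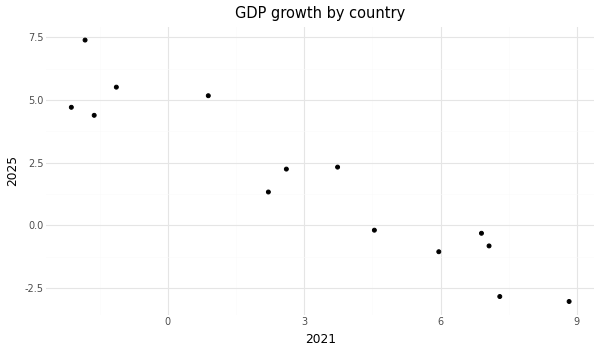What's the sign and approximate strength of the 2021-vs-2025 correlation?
Points are negatively correlated; strong (|r| ≈ 0.9).

negative, strong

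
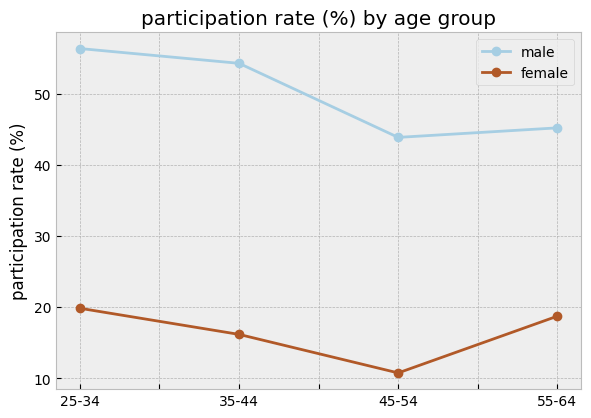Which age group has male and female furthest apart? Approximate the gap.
35-44: male ≈ 55, female ≈ 15 → gap ≈ 40. Next-largest (25-34) is only ≈ 35.

35-44, ≈ 40 %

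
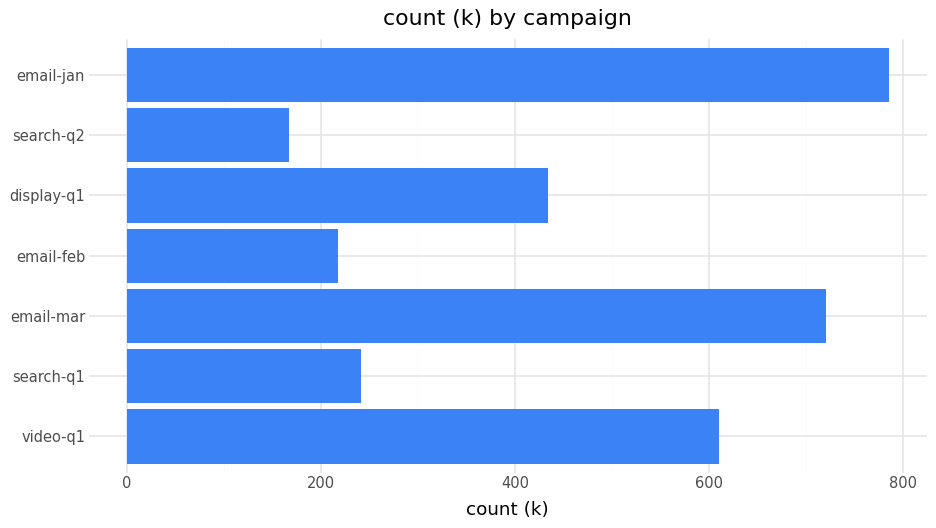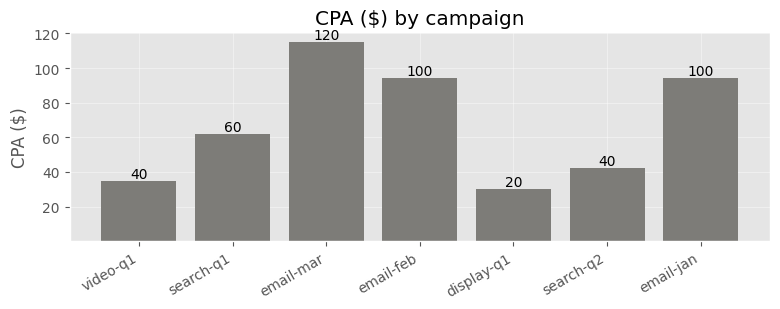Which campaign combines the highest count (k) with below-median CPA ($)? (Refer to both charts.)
video-q1

Chart 2 median CPA ($) ≈ 60; below-median campaigns: video-q1, display-q1, search-q2. Among those, video-q1 has the highest count (k) (≈ 600).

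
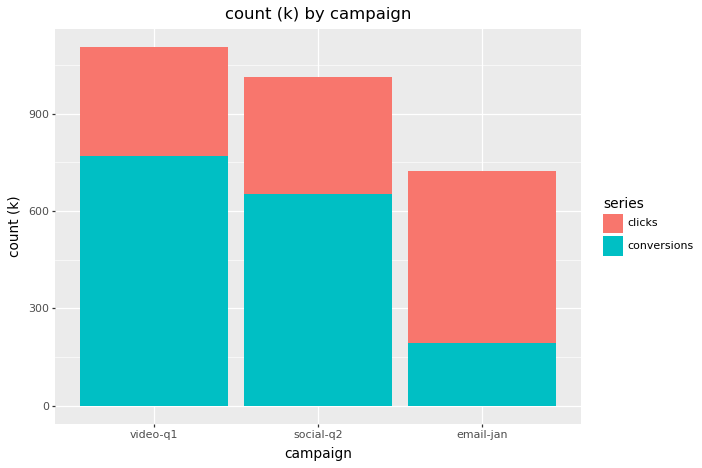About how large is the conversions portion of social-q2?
≈ 700

conversions top ≈ 700, bottom ≈ 0; segment ≈ 700.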